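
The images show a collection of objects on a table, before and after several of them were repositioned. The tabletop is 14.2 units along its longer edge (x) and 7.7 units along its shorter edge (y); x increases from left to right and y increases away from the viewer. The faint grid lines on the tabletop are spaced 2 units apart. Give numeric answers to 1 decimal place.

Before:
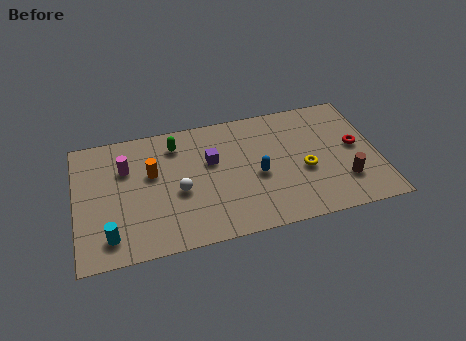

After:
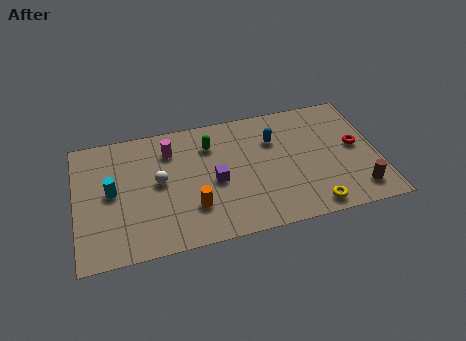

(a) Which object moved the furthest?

the orange cylinder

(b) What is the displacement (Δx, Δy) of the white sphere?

(-0.9, 0.8)

The white sphere started near (4.8, 3.3) and ended near (3.9, 4.1).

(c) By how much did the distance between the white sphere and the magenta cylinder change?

-1.2

Before: roughly 3.1 units apart; after: 1.9. That's 1.2 units closer together.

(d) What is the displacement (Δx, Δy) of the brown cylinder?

(0.6, -0.7)

From the two frames, the brown cylinder sits at roughly (12.5, 2.1) before and (13.1, 1.4) after.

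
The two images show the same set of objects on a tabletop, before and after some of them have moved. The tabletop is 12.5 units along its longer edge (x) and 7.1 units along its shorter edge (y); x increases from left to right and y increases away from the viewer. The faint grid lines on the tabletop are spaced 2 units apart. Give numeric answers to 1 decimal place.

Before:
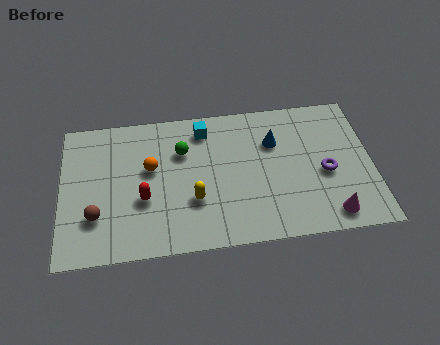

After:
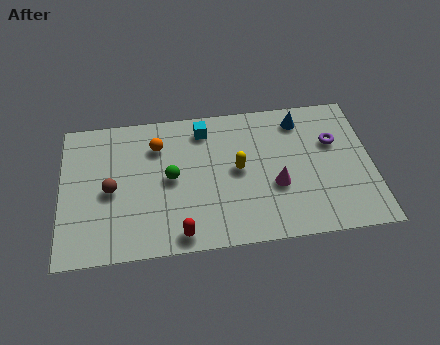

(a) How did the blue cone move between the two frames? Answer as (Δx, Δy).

(1.1, 1.0)

The blue cone was at about (8.6, 4.9) and moved to about (9.7, 5.9).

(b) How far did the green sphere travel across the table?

1.4

From (4.9, 4.9) to (4.4, 3.6), the green sphere covered √(0.5² + 1.3²) ≈ 1.4 units.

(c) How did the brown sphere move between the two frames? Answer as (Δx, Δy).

(0.6, 1.2)

The brown sphere was at about (1.4, 2.1) and moved to about (2.0, 3.3).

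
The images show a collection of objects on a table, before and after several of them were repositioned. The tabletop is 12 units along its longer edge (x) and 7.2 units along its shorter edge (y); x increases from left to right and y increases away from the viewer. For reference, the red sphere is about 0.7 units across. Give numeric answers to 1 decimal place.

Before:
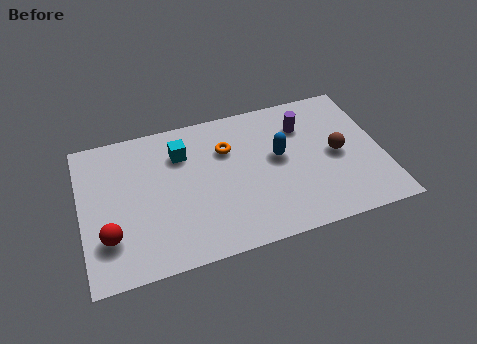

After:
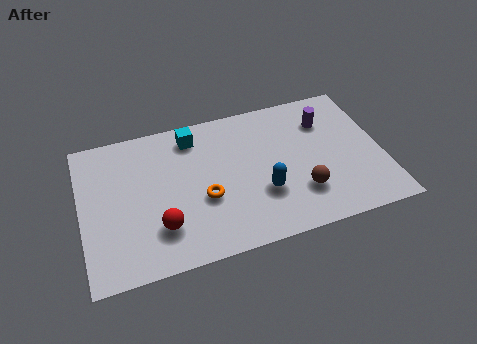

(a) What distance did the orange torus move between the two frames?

2.5

From (5.9, 5.0) to (4.8, 2.8), the orange torus covered √(1.1² + 2.2²) ≈ 2.5 units.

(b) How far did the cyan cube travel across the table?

0.9

From (4.1, 5.3) to (4.6, 6.0), the cyan cube covered √(0.5² + 0.7²) ≈ 0.9 units.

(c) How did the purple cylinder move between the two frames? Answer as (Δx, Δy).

(0.9, 0.0)

The purple cylinder started near (9.0, 5.3) and ended near (9.9, 5.3).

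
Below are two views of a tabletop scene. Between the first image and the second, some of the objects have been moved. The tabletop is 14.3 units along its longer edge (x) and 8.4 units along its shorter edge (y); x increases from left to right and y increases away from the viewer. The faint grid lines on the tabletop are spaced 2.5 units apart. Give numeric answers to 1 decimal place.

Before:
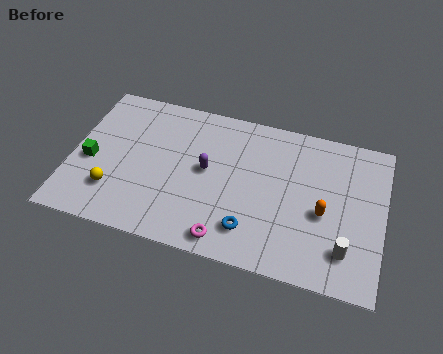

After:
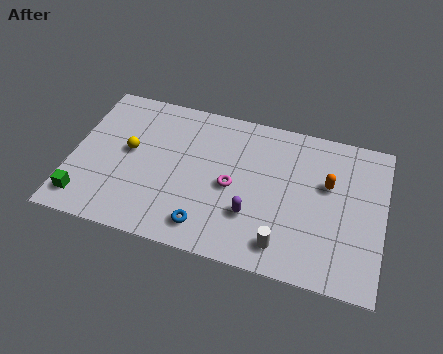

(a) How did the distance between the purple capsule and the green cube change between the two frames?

+2.3

Before: roughly 5.4 units apart; after: 7.7. That's 2.3 units further apart.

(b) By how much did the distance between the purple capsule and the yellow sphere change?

+1.4

Before: roughly 4.7 units apart; after: 6.1. That's 1.4 units further apart.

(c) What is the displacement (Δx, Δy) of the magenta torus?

(0.0, 2.9)

From the two frames, the magenta torus sits at roughly (7.4, 1.0) before and (7.4, 3.9) after.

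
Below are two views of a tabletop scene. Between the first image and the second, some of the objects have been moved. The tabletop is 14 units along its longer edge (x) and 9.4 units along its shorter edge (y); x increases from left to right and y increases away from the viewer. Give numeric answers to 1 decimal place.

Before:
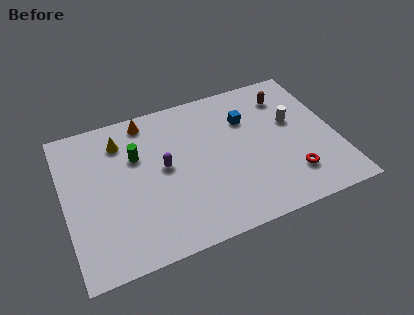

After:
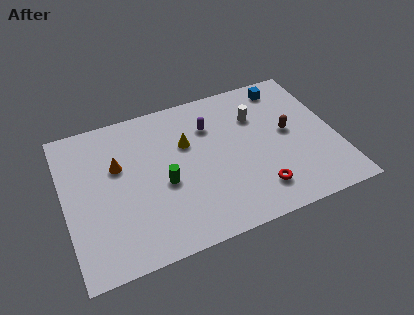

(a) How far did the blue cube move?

2.7

The blue cube was near (9.6, 6.6) before and (11.8, 8.1) after, so it travelled √(2.2² + 1.5²) ≈ 2.7 units.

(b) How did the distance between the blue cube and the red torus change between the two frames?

+1.8

The distance was about 4.8 in the first image and 6.6 in the second, so they moved 1.8 units further apart.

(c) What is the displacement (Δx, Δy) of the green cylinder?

(1.2, -2.2)

The green cylinder started near (3.8, 6.2) and ended near (5.0, 4.0).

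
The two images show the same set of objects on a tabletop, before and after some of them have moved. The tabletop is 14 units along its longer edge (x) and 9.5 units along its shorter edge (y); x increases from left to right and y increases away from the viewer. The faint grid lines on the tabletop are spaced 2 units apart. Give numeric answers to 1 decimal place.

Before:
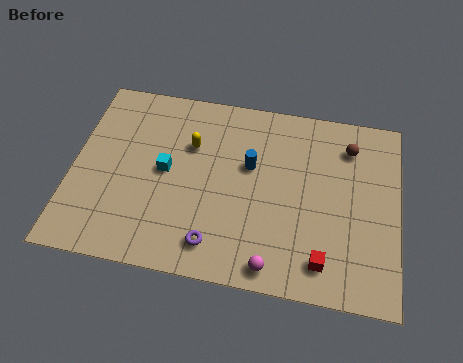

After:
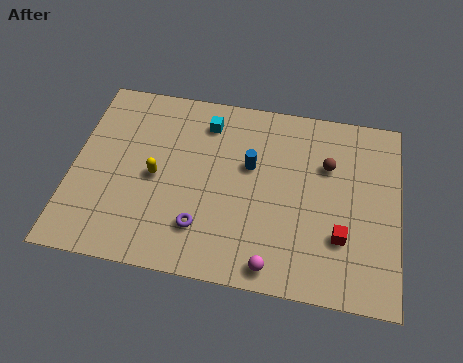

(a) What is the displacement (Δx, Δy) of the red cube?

(0.7, 1.3)

The red cube was at about (10.9, 1.6) and moved to about (11.6, 2.9).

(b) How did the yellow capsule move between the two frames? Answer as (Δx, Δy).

(-1.4, -1.9)

The yellow capsule started near (5.0, 6.4) and ended near (3.6, 4.5).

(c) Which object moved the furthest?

the cyan cube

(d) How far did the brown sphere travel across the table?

1.4

The brown sphere was near (11.8, 7.5) before and (10.9, 6.4) after, so it travelled √(0.9² + 1.1²) ≈ 1.4 units.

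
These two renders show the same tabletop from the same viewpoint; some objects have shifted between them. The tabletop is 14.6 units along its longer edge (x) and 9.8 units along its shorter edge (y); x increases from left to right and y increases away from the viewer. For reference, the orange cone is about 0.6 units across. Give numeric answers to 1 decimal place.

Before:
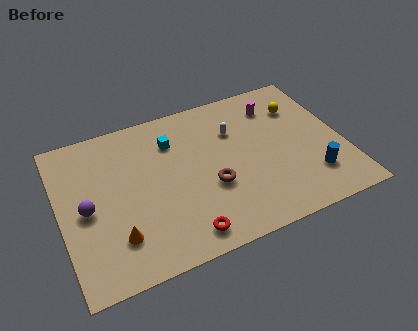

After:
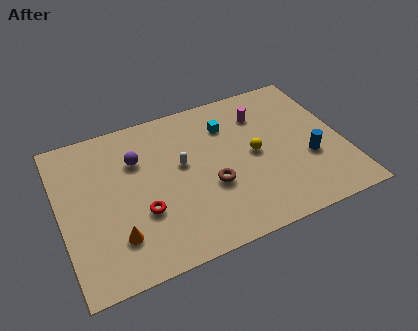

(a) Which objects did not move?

the orange cone and the brown torus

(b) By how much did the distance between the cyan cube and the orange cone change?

+2.0

The distance was about 6.0 in the first image and 8.0 in the second, so they moved 2.0 units further apart.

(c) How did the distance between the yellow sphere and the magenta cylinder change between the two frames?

+1.3

The distance was about 1.3 in the first image and 2.6 in the second, so they moved 1.3 units further apart.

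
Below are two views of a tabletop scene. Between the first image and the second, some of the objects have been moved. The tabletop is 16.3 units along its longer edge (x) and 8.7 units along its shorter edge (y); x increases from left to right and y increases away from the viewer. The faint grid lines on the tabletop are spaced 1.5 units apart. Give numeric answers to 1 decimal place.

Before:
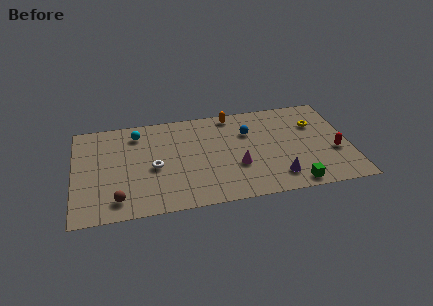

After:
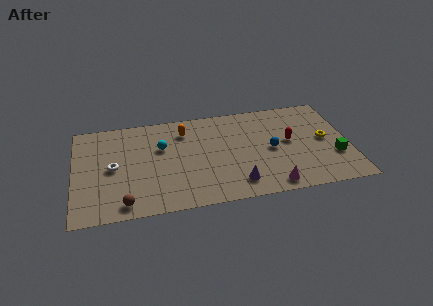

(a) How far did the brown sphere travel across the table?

0.6

The brown sphere moved from about (2.5, 1.5) to (2.9, 1.1), a distance of √(0.4² + 0.4²) ≈ 0.6.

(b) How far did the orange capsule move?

3.1

The orange capsule moved from about (9.5, 7.8) to (6.6, 6.8), a distance of √(2.9² + 1.0²) ≈ 3.1.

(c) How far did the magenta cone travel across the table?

2.8

The magenta cone was near (9.6, 3.1) before and (11.5, 1.0) after, so it travelled √(1.9² + 2.1²) ≈ 2.8 units.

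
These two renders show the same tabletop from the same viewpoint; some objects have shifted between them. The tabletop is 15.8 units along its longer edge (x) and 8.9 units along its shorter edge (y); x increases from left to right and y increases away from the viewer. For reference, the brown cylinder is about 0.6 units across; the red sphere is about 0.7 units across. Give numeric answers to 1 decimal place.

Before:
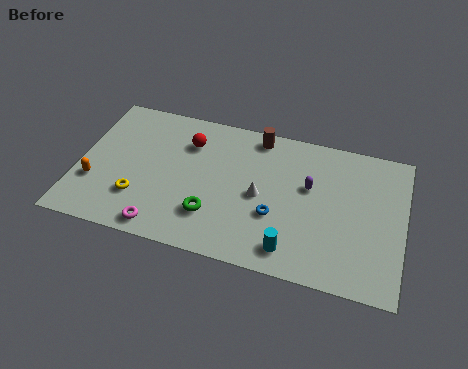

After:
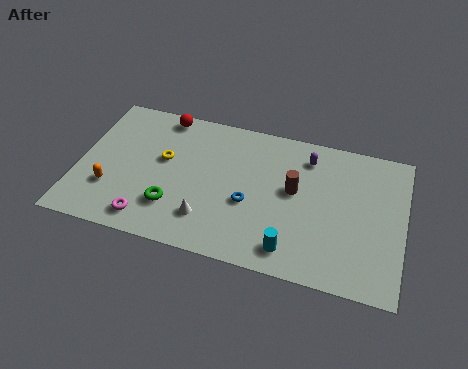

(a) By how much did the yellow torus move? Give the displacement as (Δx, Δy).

(1.0, 2.7)

From the two frames, the yellow torus sits at roughly (3.1, 2.5) before and (4.1, 5.2) after.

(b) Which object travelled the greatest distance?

the brown cylinder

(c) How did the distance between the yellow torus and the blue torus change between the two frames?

-2.0

The distance was about 6.6 in the first image and 4.6 in the second, so they moved 2.0 units closer together.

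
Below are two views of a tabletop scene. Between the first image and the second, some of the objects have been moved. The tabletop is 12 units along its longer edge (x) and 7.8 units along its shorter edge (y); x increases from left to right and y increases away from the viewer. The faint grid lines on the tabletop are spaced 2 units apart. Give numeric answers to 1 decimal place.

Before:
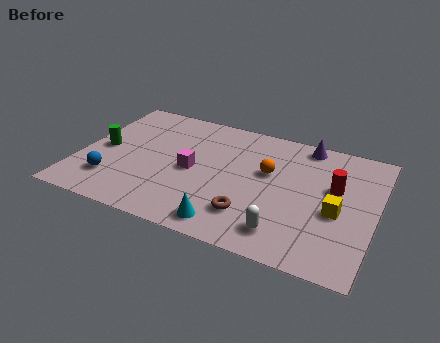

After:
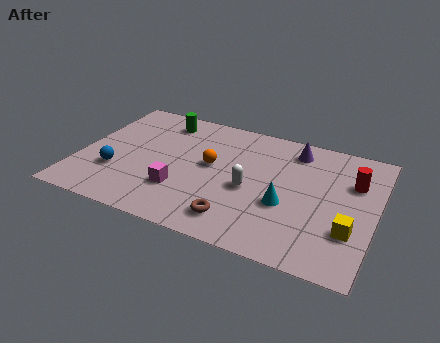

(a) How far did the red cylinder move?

0.9

The red cylinder moved from about (10.3, 4.7) to (11.0, 5.3), a distance of √(0.7² + 0.6²) ≈ 0.9.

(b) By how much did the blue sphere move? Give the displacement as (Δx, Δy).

(0.1, 0.6)

From the two frames, the blue sphere sits at roughly (1.5, 1.9) before and (1.6, 2.5) after.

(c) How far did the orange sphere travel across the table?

2.3

The orange sphere was near (7.6, 4.7) before and (5.3, 4.3) after, so it travelled √(2.3² + 0.4²) ≈ 2.3 units.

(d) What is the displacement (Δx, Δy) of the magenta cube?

(-0.3, -1.4)

The magenta cube started near (4.6, 3.7) and ended near (4.3, 2.3).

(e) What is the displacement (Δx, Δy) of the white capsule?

(-1.6, 2.0)

The white capsule was at about (8.6, 1.4) and moved to about (7.0, 3.4).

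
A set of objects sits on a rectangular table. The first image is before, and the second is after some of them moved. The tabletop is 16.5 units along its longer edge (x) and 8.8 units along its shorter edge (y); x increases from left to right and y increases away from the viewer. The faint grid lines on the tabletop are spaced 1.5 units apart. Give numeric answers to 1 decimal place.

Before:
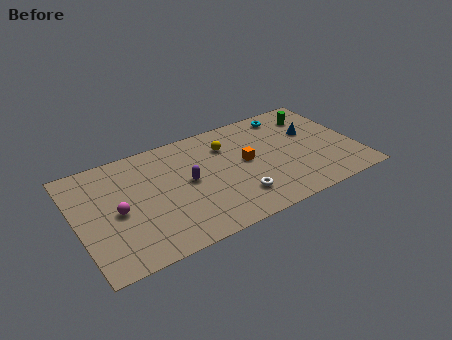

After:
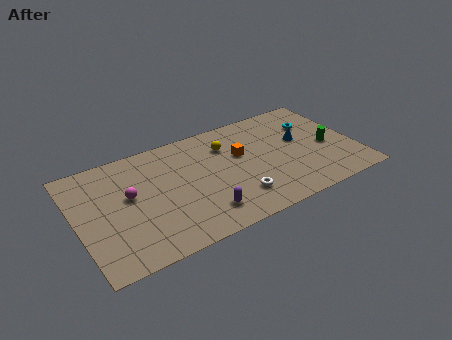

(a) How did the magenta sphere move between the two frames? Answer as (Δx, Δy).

(0.8, 0.9)

From the two frames, the magenta sphere sits at roughly (2.3, 4.1) before and (3.1, 5.0) after.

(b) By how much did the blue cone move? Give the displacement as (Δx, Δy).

(-0.7, -0.4)

The blue cone started near (14.1, 5.5) and ended near (13.4, 5.1).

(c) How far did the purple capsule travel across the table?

2.8

The purple capsule moved from about (6.5, 4.6) to (7.0, 1.8), a distance of √(0.5² + 2.8²) ≈ 2.8.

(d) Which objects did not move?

the yellow sphere and the white torus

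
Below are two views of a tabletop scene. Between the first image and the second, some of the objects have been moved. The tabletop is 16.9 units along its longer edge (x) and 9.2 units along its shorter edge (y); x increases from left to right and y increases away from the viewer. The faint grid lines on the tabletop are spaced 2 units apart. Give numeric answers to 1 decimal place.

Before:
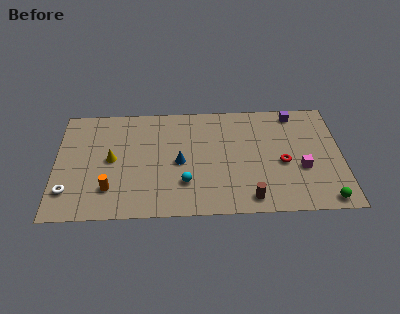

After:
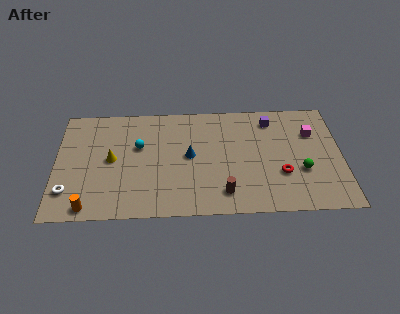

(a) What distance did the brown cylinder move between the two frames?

1.6

The brown cylinder was near (11.4, 1.2) before and (9.9, 1.7) after, so it travelled √(1.5² + 0.5²) ≈ 1.6 units.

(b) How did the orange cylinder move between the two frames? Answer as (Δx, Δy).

(-1.2, -1.4)

The orange cylinder was at about (3.2, 2.3) and moved to about (2.0, 0.9).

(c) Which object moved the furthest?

the cyan sphere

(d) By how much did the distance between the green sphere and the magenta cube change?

+0.3

Before: roughly 2.9 units apart; after: 3.2. That's 0.3 units further apart.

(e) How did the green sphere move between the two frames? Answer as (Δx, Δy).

(-1.3, 2.4)

From the two frames, the green sphere sits at roughly (15.8, 0.9) before and (14.5, 3.3) after.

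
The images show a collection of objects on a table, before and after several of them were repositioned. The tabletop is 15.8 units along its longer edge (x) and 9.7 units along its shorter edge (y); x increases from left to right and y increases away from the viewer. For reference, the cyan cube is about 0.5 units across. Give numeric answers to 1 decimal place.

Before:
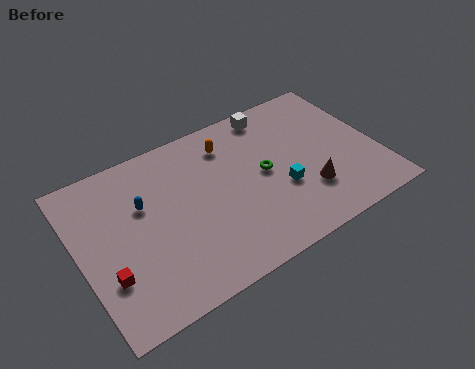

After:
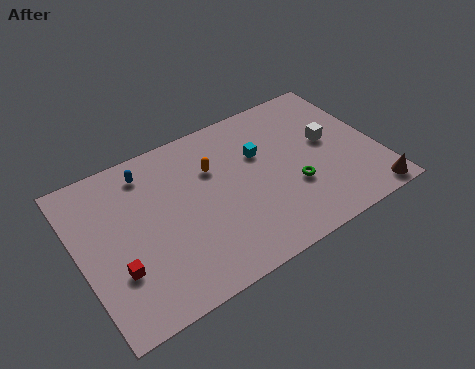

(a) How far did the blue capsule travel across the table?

2.0

The blue capsule moved from about (3.5, 6.2) to (4.0, 8.1), a distance of √(0.5² + 1.9²) ≈ 2.0.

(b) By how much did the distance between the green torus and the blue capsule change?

+2.1

The distance was about 6.4 in the first image and 8.5 in the second, so they moved 2.1 units further apart.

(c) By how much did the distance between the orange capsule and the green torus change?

+1.9

Before: roughly 3.1 units apart; after: 5.0. That's 1.9 units further apart.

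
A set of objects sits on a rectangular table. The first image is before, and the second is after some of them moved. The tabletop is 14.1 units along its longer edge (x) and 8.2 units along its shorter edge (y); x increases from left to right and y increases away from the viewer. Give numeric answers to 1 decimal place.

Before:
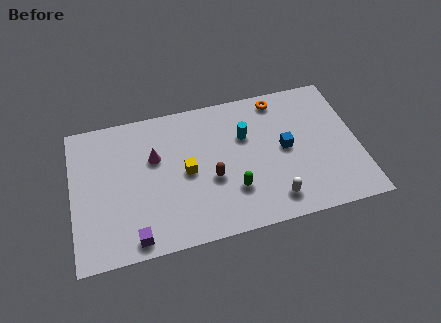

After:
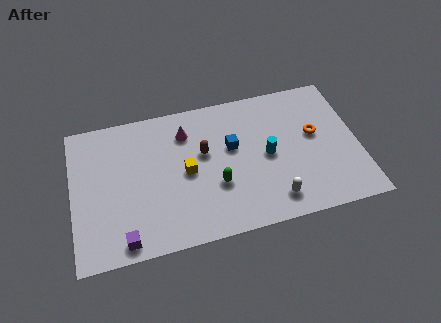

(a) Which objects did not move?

the yellow cube and the white capsule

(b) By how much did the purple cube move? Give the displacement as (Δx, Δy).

(-0.5, 0.0)

The purple cube started near (2.9, 0.9) and ended near (2.4, 0.9).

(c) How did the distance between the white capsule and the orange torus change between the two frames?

-1.8

Before: roughly 5.8 units apart; after: 4.0. That's 1.8 units closer together.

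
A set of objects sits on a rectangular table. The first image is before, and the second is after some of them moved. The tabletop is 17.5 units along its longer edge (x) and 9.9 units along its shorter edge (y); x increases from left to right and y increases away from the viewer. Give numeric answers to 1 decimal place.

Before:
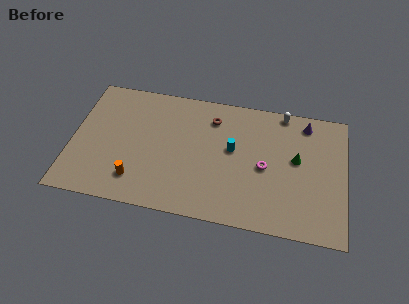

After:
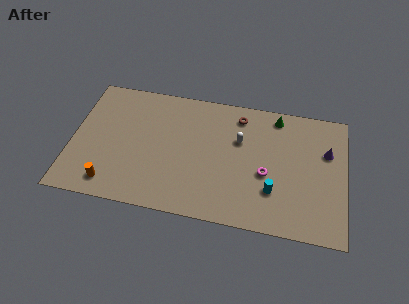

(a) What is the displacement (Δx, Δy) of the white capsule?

(-2.7, -2.7)

From the two frames, the white capsule sits at roughly (13.4, 9.1) before and (10.7, 6.4) after.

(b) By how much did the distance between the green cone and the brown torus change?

-3.5

The distance was about 5.9 in the first image and 2.4 in the second, so they moved 3.5 units closer together.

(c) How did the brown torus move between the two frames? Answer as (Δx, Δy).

(1.7, 0.5)

From the two frames, the brown torus sits at roughly (8.9, 7.8) before and (10.6, 8.3) after.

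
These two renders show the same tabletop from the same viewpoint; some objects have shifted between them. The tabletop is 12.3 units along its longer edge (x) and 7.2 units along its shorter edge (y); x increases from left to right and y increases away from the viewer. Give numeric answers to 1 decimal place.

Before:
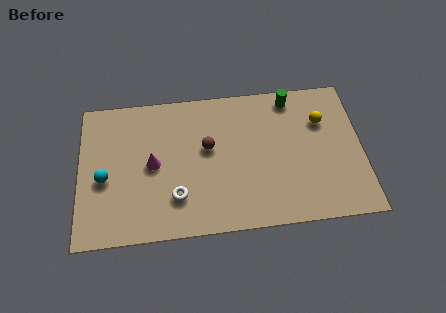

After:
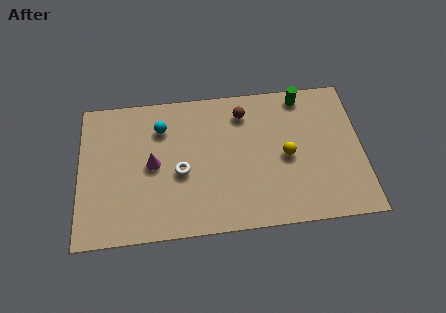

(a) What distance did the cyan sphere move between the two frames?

3.4

From (1.1, 3.1) to (3.6, 5.4), the cyan sphere covered √(2.5² + 2.3²) ≈ 3.4 units.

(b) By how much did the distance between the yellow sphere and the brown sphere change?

-2.1

The distance was about 5.1 in the first image and 3.0 in the second, so they moved 2.1 units closer together.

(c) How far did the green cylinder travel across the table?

0.5

The green cylinder was near (9.3, 6.3) before and (9.8, 6.4) after, so it travelled √(0.5² + 0.1²) ≈ 0.5 units.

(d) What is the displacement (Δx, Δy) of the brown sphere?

(1.6, 1.6)

From the two frames, the brown sphere sits at roughly (5.6, 4.2) before and (7.2, 5.8) after.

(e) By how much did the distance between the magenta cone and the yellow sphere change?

-1.7

The distance was about 7.5 in the first image and 5.8 in the second, so they moved 1.7 units closer together.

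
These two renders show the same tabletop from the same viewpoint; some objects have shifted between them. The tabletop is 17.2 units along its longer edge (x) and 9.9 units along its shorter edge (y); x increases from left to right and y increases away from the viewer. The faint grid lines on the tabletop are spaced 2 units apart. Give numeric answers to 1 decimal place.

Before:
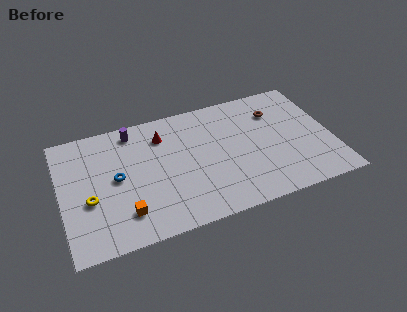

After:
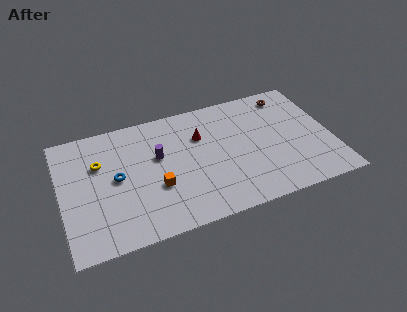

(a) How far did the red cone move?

2.5

The red cone moved from about (6.6, 7.6) to (9.0, 6.8), a distance of √(2.4² + 0.8²) ≈ 2.5.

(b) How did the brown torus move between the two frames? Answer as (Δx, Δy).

(1.0, 1.2)

The brown torus was at about (13.9, 7.3) and moved to about (14.9, 8.5).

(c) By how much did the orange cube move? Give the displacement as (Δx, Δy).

(2.1, 1.4)

From the two frames, the orange cube sits at roughly (3.8, 2.2) before and (5.9, 3.6) after.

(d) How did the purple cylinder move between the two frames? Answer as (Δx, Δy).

(1.4, -2.6)

The purple cylinder started near (4.8, 8.6) and ended near (6.2, 6.0).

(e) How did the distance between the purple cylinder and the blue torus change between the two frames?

-0.9

The distance was about 3.7 in the first image and 2.8 in the second, so they moved 0.9 units closer together.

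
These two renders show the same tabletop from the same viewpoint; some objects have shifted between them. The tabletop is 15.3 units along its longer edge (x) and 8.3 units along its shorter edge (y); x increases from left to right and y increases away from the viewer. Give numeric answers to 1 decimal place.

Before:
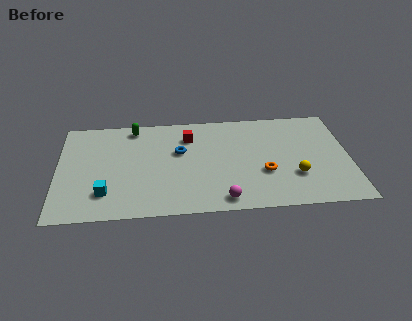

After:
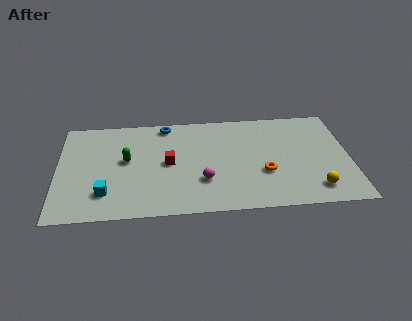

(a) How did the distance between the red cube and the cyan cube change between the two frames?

-2.2

They were about 6.2 units apart before and 4.0 after — 2.2 units closer together.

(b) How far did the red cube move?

2.4

The red cube was near (6.9, 6.3) before and (5.8, 4.2) after, so it travelled √(1.1² + 2.1²) ≈ 2.4 units.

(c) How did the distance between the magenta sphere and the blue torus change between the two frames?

+0.5

They were about 4.7 units apart before and 5.2 after — 0.5 units further apart.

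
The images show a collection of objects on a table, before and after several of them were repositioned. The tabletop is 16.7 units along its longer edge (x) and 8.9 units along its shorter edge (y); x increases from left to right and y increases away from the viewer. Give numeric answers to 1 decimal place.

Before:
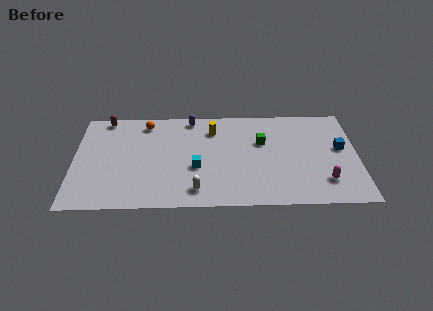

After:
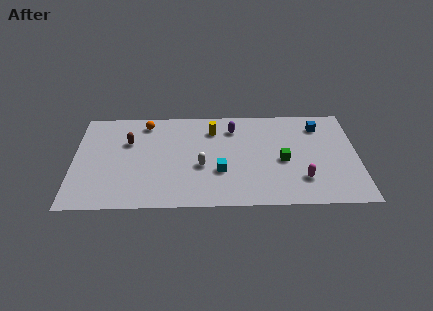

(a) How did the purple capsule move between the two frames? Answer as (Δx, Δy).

(2.5, -1.0)

The purple capsule started near (6.9, 8.0) and ended near (9.4, 7.0).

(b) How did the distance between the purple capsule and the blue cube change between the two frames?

-4.2

Before: roughly 9.3 units apart; after: 5.1. That's 4.2 units closer together.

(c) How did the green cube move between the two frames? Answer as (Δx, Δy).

(1.2, -1.7)

The green cube was at about (11.1, 5.7) and moved to about (12.3, 4.0).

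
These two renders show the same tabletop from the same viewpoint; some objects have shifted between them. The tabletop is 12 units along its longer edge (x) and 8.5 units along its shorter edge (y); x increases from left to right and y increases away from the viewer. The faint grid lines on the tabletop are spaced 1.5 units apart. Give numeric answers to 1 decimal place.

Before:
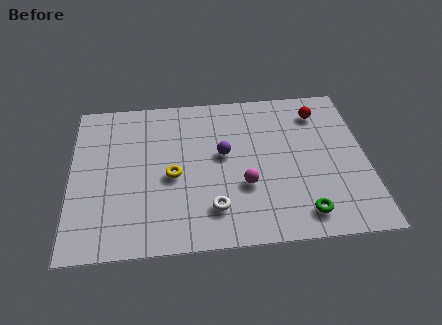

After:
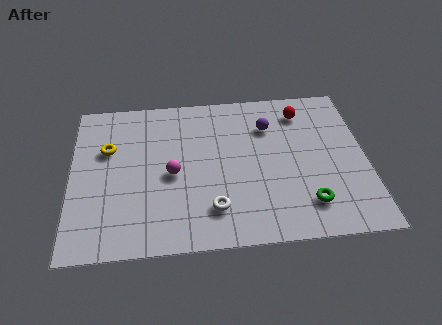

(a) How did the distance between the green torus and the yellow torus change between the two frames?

+3.0

The distance was about 5.8 in the first image and 8.8 in the second, so they moved 3.0 units further apart.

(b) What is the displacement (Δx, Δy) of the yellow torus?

(-2.6, 1.7)

The yellow torus was at about (4.1, 3.8) and moved to about (1.5, 5.5).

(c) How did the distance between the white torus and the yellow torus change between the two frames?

+3.0

They were about 2.5 units apart before and 5.5 after — 3.0 units further apart.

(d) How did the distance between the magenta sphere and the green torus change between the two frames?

+2.9

Before: roughly 2.9 units apart; after: 5.8. That's 2.9 units further apart.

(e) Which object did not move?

the white torus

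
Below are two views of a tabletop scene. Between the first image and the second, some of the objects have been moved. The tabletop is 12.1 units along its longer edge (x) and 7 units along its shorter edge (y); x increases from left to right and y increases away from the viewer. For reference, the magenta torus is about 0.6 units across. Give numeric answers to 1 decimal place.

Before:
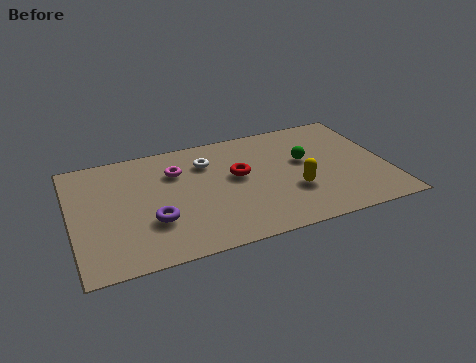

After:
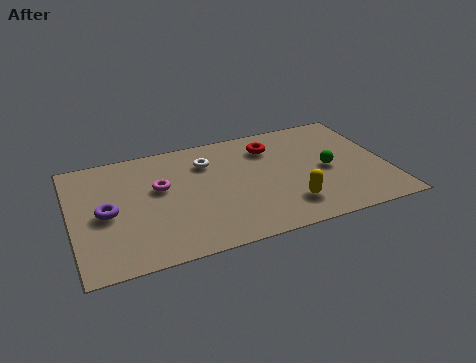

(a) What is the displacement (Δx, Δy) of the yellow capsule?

(-0.3, -0.8)

From the two frames, the yellow capsule sits at roughly (8.4, 2.4) before and (8.1, 1.6) after.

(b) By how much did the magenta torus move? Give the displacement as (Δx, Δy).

(-0.7, -0.8)

From the two frames, the magenta torus sits at roughly (4.1, 5.0) before and (3.4, 4.2) after.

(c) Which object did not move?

the white torus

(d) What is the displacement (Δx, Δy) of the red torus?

(1.4, 1.4)

The red torus started near (6.4, 4.0) and ended near (7.8, 5.4).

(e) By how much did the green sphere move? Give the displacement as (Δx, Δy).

(0.8, -0.8)

From the two frames, the green sphere sits at roughly (9.0, 4.1) before and (9.8, 3.3) after.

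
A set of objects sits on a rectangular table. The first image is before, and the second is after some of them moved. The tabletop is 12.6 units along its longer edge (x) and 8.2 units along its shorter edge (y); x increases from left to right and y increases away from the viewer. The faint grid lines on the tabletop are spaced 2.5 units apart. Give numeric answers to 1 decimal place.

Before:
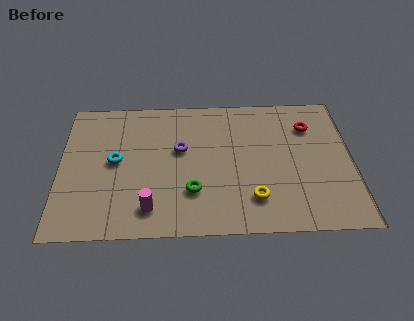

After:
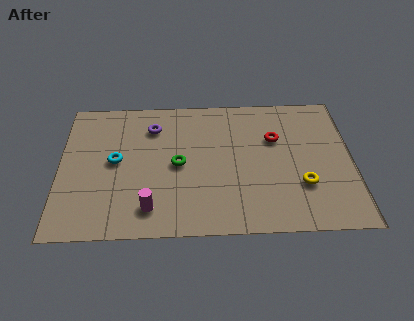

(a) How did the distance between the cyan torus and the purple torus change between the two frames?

-0.3

The distance was about 2.9 in the first image and 2.6 in the second, so they moved 0.3 units closer together.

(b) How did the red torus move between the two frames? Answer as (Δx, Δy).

(-1.5, -0.7)

The red torus was at about (10.8, 6.1) and moved to about (9.3, 5.4).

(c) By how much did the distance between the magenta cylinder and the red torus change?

-1.6

They were about 8.3 units apart before and 6.7 after — 1.6 units closer together.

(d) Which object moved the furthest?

the yellow torus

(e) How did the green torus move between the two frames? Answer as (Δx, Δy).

(-0.6, 1.6)

From the two frames, the green torus sits at roughly (5.7, 2.4) before and (5.1, 4.0) after.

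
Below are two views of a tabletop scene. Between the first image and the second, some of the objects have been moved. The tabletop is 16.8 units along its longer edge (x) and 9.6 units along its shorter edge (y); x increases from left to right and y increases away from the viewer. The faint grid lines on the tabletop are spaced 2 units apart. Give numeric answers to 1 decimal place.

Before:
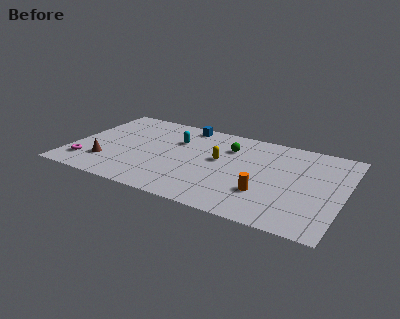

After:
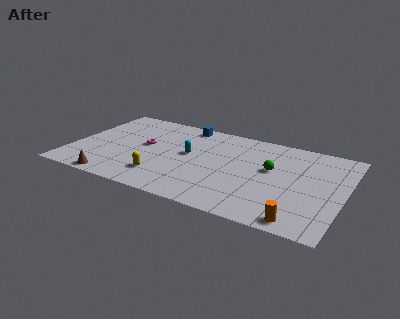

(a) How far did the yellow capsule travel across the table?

4.5

From (9.1, 5.4) to (5.9, 2.2), the yellow capsule covered √(3.2² + 3.2²) ≈ 4.5 units.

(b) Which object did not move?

the blue cube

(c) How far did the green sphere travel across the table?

3.1

The green sphere was near (9.5, 7.0) before and (12.3, 5.6) after, so it travelled √(2.8² + 1.4²) ≈ 3.1 units.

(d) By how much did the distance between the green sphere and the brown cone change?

+2.0

Before: roughly 8.4 units apart; after: 10.4. That's 2.0 units further apart.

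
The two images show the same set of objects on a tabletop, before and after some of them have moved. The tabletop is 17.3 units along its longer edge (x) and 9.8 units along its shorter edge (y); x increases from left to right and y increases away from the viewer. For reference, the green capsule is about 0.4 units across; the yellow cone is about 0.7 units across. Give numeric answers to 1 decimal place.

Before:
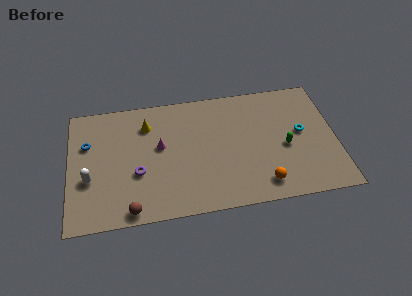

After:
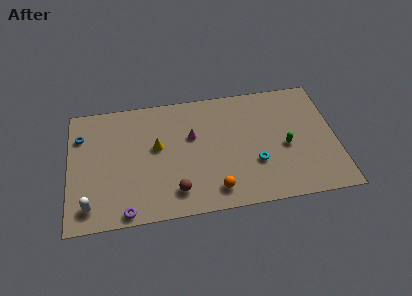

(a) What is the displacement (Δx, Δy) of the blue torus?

(-0.4, 0.7)

From the two frames, the blue torus sits at roughly (1.2, 6.5) before and (0.8, 7.2) after.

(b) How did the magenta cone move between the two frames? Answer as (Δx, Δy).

(2.1, 0.5)

The magenta cone was at about (5.9, 5.6) and moved to about (8.0, 6.1).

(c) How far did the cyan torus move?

3.7

From (15.1, 5.3) to (12.0, 3.3), the cyan torus covered √(3.1² + 2.0²) ≈ 3.7 units.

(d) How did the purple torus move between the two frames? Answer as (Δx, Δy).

(-0.8, -2.9)

The purple torus was at about (4.4, 3.7) and moved to about (3.6, 0.8).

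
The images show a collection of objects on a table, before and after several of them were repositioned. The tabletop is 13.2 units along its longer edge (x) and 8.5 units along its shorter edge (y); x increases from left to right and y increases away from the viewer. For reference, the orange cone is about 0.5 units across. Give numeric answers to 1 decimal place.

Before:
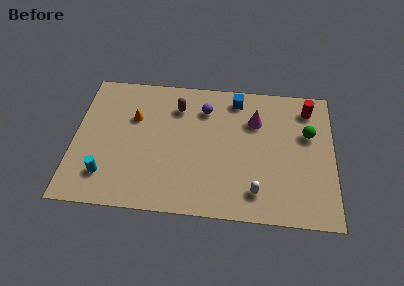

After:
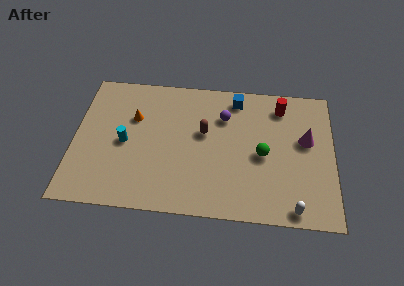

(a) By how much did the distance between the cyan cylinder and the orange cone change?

-2.3

Before: roughly 3.9 units apart; after: 1.6. That's 2.3 units closer together.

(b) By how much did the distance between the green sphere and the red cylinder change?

+1.6

The distance was about 1.6 in the first image and 3.2 in the second, so they moved 1.6 units further apart.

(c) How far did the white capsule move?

2.1

From (9.3, 1.6) to (11.2, 0.8), the white capsule covered √(1.9² + 0.8²) ≈ 2.1 units.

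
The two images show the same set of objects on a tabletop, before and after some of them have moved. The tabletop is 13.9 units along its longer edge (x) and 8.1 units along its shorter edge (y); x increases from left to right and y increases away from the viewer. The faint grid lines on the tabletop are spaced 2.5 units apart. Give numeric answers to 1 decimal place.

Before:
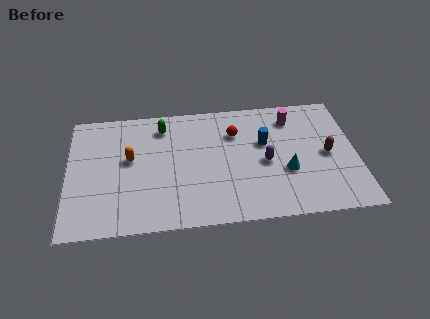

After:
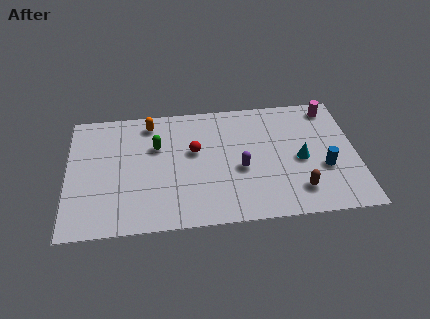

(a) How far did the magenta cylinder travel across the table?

2.0

The magenta cylinder was near (10.9, 6.5) before and (12.8, 7.0) after, so it travelled √(1.9² + 0.5²) ≈ 2.0 units.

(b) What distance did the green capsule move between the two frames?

1.3

The green capsule was near (4.6, 6.6) before and (4.3, 5.3) after, so it travelled √(0.3² + 1.3²) ≈ 1.3 units.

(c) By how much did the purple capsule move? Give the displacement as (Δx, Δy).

(-1.2, -0.3)

From the two frames, the purple capsule sits at roughly (9.5, 3.7) before and (8.3, 3.4) after.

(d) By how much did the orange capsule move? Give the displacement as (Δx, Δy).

(1.0, 2.3)

The orange capsule was at about (3.0, 4.6) and moved to about (4.0, 6.9).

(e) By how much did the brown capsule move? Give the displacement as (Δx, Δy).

(-1.5, -2.2)

The brown capsule was at about (12.5, 3.9) and moved to about (11.0, 1.7).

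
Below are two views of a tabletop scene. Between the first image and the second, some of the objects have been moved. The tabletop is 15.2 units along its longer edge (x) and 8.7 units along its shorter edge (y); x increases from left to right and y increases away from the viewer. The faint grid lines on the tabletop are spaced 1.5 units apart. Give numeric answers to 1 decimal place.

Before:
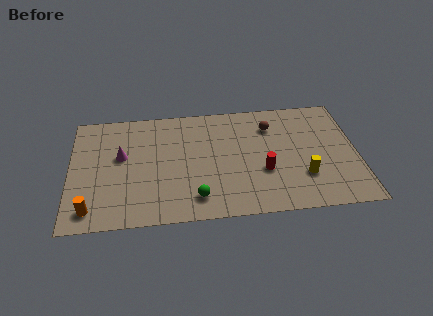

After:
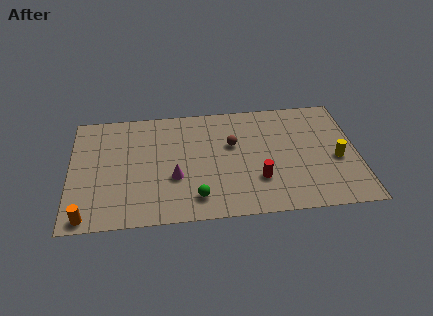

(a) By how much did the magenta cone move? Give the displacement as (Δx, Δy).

(2.8, -1.9)

The magenta cone started near (2.7, 5.1) and ended near (5.5, 3.2).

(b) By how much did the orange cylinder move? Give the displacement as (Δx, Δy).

(-0.2, -0.5)

The orange cylinder started near (1.1, 1.3) and ended near (0.9, 0.8).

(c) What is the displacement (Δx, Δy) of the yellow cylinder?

(1.8, 1.1)

The yellow cylinder started near (12.3, 2.6) and ended near (14.1, 3.7).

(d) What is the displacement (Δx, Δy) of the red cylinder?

(-0.3, -0.6)

From the two frames, the red cylinder sits at roughly (10.2, 3.2) before and (9.9, 2.6) after.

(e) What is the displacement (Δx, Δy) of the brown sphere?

(-2.1, -1.2)

From the two frames, the brown sphere sits at roughly (10.7, 6.6) before and (8.6, 5.4) after.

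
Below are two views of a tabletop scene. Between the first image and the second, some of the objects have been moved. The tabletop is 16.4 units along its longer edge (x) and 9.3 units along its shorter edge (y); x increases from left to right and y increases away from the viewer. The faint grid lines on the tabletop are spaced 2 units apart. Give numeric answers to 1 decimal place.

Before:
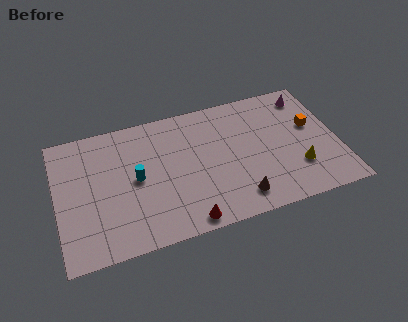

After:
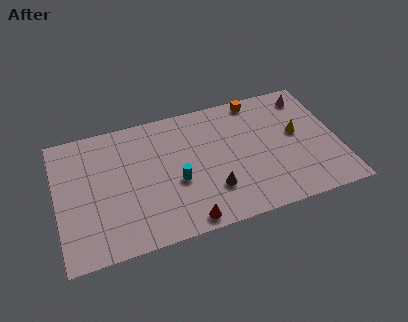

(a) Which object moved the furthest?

the orange cube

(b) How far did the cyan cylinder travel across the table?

2.5

The cyan cylinder was near (4.6, 4.7) before and (6.9, 3.8) after, so it travelled √(2.3² + 0.9²) ≈ 2.5 units.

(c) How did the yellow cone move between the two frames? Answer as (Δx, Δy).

(0.2, 2.5)

From the two frames, the yellow cone sits at roughly (13.9, 2.7) before and (14.1, 5.2) after.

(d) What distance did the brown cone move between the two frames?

1.7

The brown cone was near (10.3, 1.6) before and (8.9, 2.6) after, so it travelled √(1.4² + 1.0²) ≈ 1.7 units.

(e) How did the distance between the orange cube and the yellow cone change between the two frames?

+0.8

Before: roughly 3.0 units apart; after: 3.8. That's 0.8 units further apart.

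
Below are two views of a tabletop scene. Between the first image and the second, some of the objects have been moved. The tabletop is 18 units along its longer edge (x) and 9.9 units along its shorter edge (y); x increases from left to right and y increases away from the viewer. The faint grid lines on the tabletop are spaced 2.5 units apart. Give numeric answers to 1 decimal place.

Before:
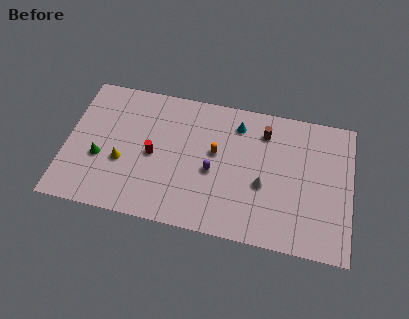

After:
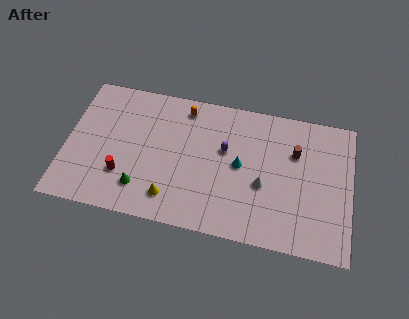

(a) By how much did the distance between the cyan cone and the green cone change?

-2.7

The distance was about 9.5 in the first image and 6.8 in the second, so they moved 2.7 units closer together.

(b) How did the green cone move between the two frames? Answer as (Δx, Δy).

(2.7, -1.6)

The green cone started near (2.2, 3.8) and ended near (4.9, 2.2).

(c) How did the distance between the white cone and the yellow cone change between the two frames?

-2.8

The distance was about 8.9 in the first image and 6.1 in the second, so they moved 2.8 units closer together.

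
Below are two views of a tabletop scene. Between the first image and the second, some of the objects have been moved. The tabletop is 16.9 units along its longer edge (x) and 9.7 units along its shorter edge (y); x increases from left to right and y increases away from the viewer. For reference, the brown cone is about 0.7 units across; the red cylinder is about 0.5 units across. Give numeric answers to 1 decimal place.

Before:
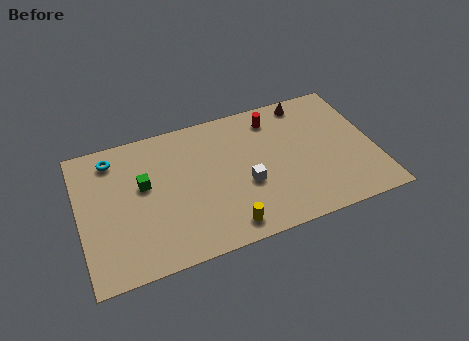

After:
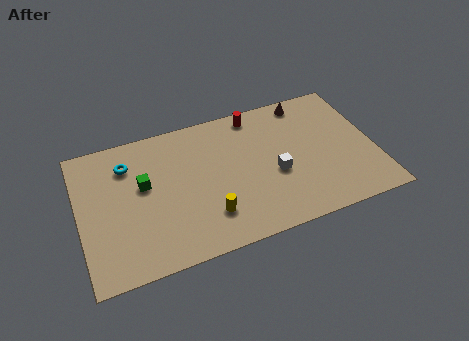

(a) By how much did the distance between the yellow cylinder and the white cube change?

+1.4

Before: roughly 2.9 units apart; after: 4.3. That's 1.4 units further apart.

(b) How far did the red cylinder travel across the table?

1.2

The red cylinder was near (11.4, 8.0) before and (10.4, 8.6) after, so it travelled √(1.0² + 0.6²) ≈ 1.2 units.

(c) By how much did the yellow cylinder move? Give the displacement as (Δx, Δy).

(-0.9, 1.1)

From the two frames, the yellow cylinder sits at roughly (8.0, 1.3) before and (7.1, 2.4) after.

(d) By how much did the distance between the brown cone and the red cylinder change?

+0.9

The distance was about 2.1 in the first image and 3.0 in the second, so they moved 0.9 units further apart.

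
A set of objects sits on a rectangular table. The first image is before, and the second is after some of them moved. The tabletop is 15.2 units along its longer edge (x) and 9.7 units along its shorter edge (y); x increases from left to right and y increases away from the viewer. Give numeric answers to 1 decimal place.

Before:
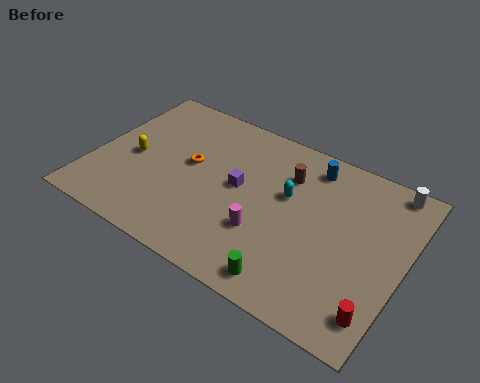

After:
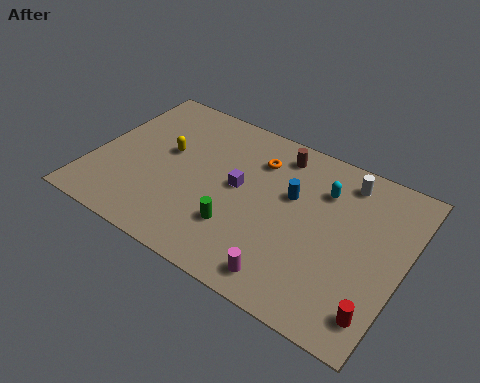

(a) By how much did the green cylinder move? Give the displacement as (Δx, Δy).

(-2.8, 1.6)

The green cylinder started near (10.3, 1.2) and ended near (7.5, 2.8).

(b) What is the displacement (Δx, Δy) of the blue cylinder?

(-0.6, -2.2)

The blue cylinder started near (10.2, 8.2) and ended near (9.6, 6.0).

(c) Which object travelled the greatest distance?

the orange torus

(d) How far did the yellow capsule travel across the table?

1.9

The yellow capsule moved from about (1.9, 4.5) to (3.4, 5.6), a distance of √(1.5² + 1.1²) ≈ 1.9.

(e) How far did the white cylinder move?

2.2

The white cylinder was near (14.0, 8.8) before and (11.9, 8.2) after, so it travelled √(2.1² + 0.6²) ≈ 2.2 units.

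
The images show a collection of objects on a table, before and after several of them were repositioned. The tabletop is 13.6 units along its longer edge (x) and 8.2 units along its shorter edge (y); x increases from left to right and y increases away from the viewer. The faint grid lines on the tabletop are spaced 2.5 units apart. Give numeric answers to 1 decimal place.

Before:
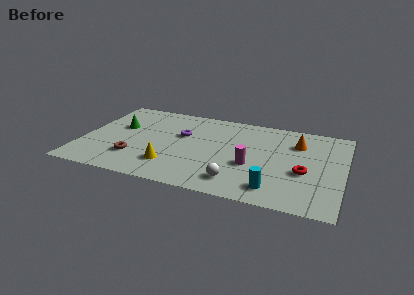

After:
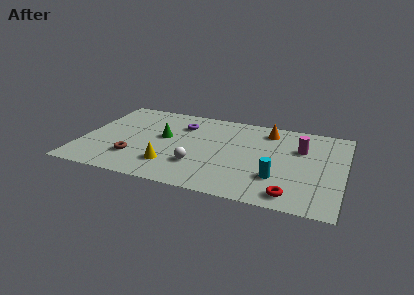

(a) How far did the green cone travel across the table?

2.4

The green cone moved from about (1.8, 5.0) to (4.2, 4.6), a distance of √(2.4² + 0.4²) ≈ 2.4.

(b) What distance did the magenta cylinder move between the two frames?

3.3

The magenta cylinder was near (8.9, 3.2) before and (11.3, 5.5) after, so it travelled √(2.4² + 2.3²) ≈ 3.3 units.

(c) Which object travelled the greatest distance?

the magenta cylinder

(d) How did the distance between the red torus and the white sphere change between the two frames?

+1.3

They were about 3.8 units apart before and 5.1 after — 1.3 units further apart.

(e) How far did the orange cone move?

1.8

The orange cone was near (11.1, 6.0) before and (9.5, 6.8) after, so it travelled √(1.6² + 0.8²) ≈ 1.8 units.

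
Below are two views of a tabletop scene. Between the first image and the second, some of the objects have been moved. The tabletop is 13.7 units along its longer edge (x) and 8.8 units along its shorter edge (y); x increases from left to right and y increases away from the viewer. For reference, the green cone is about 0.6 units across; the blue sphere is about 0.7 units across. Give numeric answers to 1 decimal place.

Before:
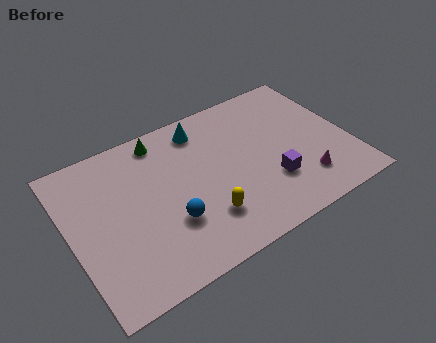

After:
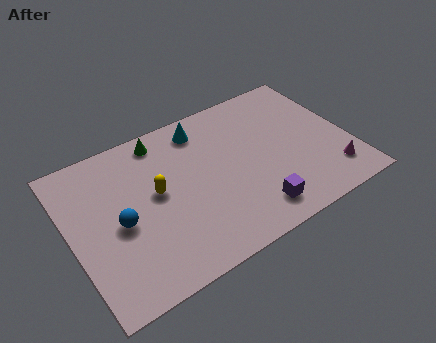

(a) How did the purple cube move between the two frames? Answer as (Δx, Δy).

(-1.1, -1.2)

From the two frames, the purple cube sits at roughly (9.6, 2.7) before and (8.5, 1.5) after.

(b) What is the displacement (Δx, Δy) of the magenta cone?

(1.4, -0.2)

The magenta cone started near (11.1, 2.0) and ended near (12.5, 1.8).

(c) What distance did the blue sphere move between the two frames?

2.5

From (4.6, 2.9) to (2.3, 4.0), the blue sphere covered √(2.3² + 1.1²) ≈ 2.5 units.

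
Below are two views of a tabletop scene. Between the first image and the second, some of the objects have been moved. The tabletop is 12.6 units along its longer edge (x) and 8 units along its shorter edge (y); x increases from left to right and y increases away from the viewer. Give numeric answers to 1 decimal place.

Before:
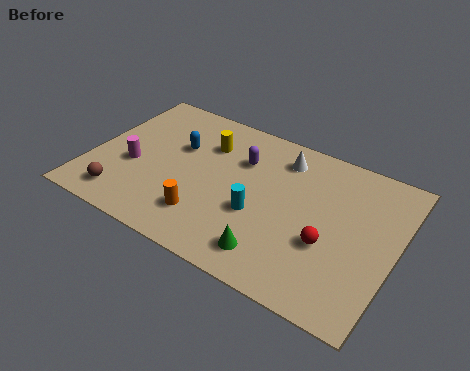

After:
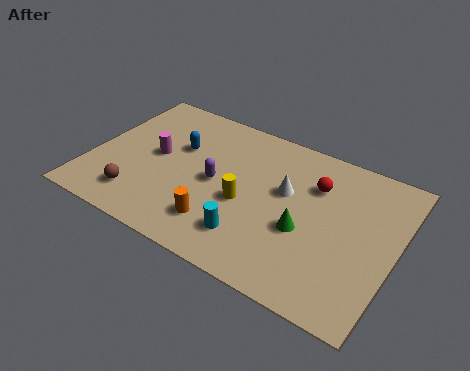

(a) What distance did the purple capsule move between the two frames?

1.9

The purple capsule moved from about (6.0, 5.6) to (5.2, 3.9), a distance of √(0.8² + 1.7²) ≈ 1.9.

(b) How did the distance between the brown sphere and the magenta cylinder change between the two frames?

+0.7

They were about 1.9 units apart before and 2.6 after — 0.7 units further apart.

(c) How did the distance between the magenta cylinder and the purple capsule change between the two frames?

-2.2

Before: roughly 4.8 units apart; after: 2.6. That's 2.2 units closer together.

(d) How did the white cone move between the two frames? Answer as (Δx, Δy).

(0.4, -1.7)

The white cone was at about (7.6, 6.5) and moved to about (8.0, 4.8).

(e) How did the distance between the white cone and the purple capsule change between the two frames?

+1.1

The distance was about 1.8 in the first image and 2.9 in the second, so they moved 1.1 units further apart.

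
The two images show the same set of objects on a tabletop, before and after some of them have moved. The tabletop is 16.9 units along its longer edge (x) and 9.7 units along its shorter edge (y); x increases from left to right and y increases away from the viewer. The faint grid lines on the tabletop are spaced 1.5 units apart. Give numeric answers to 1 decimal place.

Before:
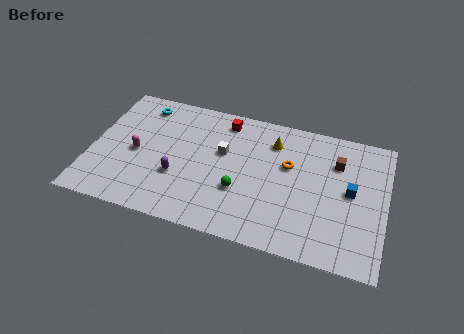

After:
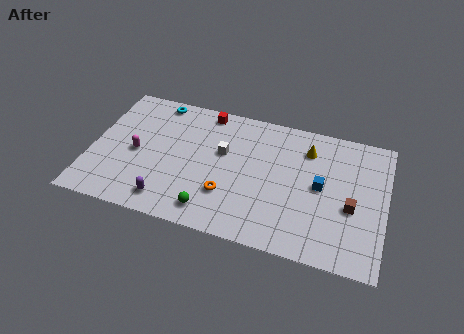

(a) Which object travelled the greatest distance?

the orange torus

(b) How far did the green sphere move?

2.4

The green sphere moved from about (8.7, 3.4) to (7.2, 1.5), a distance of √(1.5² + 1.9²) ≈ 2.4.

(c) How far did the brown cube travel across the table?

3.2

The brown cube was near (14.0, 7.0) before and (15.0, 4.0) after, so it travelled √(1.0² + 3.0²) ≈ 3.2 units.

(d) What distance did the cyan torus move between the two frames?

0.9

The cyan torus moved from about (2.6, 8.2) to (3.4, 8.7), a distance of √(0.8² + 0.5²) ≈ 0.9.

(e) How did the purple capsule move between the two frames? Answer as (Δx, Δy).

(-0.4, -1.9)

The purple capsule was at about (5.1, 3.4) and moved to about (4.7, 1.5).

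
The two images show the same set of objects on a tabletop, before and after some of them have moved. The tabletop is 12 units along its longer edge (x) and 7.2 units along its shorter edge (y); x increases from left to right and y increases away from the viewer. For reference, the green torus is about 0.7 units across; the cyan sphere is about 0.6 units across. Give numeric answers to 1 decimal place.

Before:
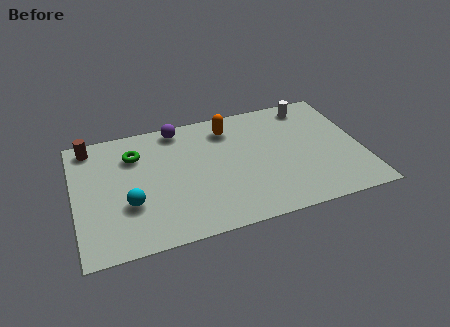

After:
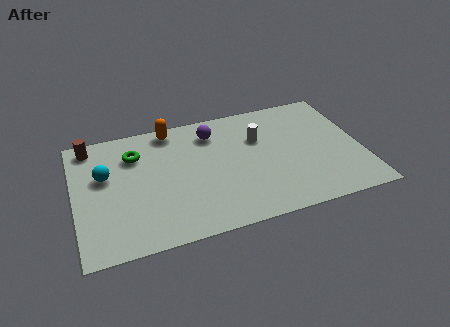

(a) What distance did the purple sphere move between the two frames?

1.6

The purple sphere moved from about (4.5, 6.4) to (5.9, 5.7), a distance of √(1.4² + 0.7²) ≈ 1.6.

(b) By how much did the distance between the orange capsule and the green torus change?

-2.1

Before: roughly 4.0 units apart; after: 1.9. That's 2.1 units closer together.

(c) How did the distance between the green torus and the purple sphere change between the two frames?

+1.1

The distance was about 2.2 in the first image and 3.3 in the second, so they moved 1.1 units further apart.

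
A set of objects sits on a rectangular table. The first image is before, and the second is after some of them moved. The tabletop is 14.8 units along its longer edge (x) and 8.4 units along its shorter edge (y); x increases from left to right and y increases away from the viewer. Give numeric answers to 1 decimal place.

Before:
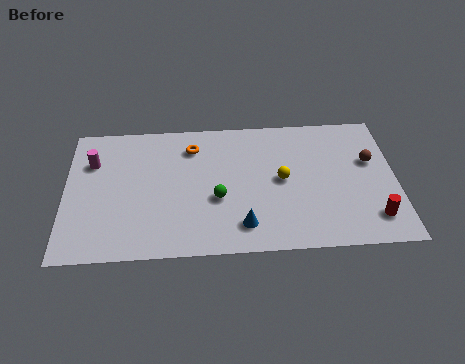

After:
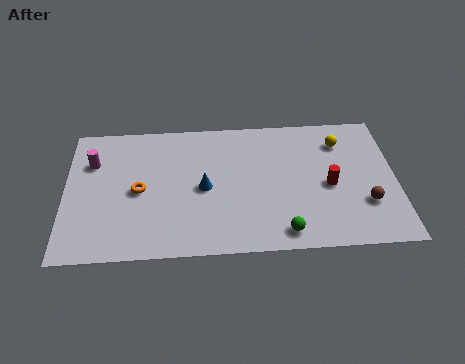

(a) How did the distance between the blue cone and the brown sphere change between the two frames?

+0.5

They were about 6.8 units apart before and 7.3 after — 0.5 units further apart.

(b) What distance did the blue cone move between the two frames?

2.9

The blue cone was near (7.9, 1.6) before and (6.2, 4.0) after, so it travelled √(1.7² + 2.4²) ≈ 2.9 units.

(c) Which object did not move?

the magenta cylinder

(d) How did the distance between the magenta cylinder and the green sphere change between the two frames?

+3.6

Before: roughly 6.2 units apart; after: 9.8. That's 3.6 units further apart.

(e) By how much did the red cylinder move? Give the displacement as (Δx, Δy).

(-1.9, 2.1)

The red cylinder started near (13.7, 1.7) and ended near (11.8, 3.8).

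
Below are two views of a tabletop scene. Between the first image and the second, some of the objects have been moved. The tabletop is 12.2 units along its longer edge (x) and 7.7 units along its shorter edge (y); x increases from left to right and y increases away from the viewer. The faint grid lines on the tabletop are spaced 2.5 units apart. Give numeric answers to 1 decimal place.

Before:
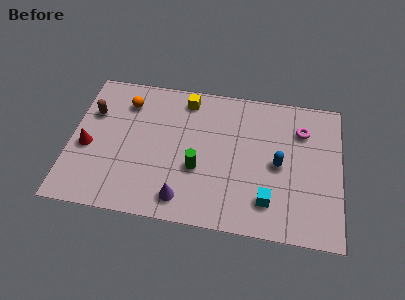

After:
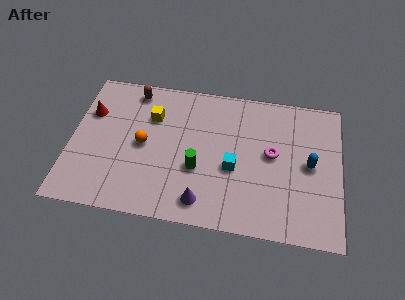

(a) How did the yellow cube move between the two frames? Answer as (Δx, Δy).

(-1.5, -1.2)

The yellow cube was at about (5.1, 6.6) and moved to about (3.6, 5.4).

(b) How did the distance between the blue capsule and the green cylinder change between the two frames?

+1.4

They were about 3.7 units apart before and 5.1 after — 1.4 units further apart.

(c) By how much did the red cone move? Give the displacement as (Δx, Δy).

(0.0, 1.9)

From the two frames, the red cone sits at roughly (0.8, 3.3) before and (0.8, 5.2) after.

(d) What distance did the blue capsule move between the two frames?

1.4

The blue capsule was near (9.4, 3.7) before and (10.8, 3.9) after, so it travelled √(1.4² + 0.2²) ≈ 1.4 units.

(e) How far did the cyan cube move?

2.2

The cyan cube was near (9.0, 1.7) before and (7.4, 3.2) after, so it travelled √(1.6² + 1.5²) ≈ 2.2 units.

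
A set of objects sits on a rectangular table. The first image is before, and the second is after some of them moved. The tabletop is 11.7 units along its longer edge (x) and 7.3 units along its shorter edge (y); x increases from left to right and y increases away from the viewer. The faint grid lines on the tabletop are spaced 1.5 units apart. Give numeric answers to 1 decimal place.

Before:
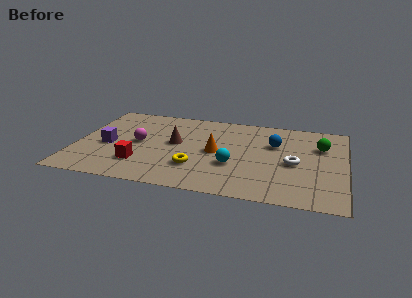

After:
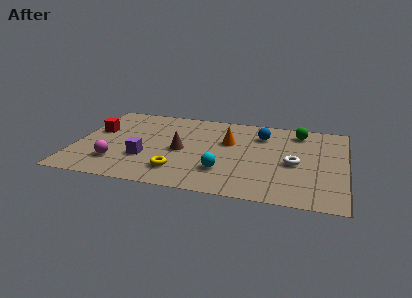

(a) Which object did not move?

the white torus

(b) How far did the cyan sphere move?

0.7

The cyan sphere was near (6.9, 2.6) before and (6.5, 2.0) after, so it travelled √(0.4² + 0.6²) ≈ 0.7 units.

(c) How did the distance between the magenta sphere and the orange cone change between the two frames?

+2.1

Before: roughly 3.4 units apart; after: 5.5. That's 2.1 units further apart.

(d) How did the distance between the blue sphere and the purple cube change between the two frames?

-1.6

They were about 7.4 units apart before and 5.8 after — 1.6 units closer together.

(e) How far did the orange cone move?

1.1

The orange cone moved from about (6.1, 3.6) to (6.6, 4.6), a distance of √(0.5² + 1.0²) ≈ 1.1.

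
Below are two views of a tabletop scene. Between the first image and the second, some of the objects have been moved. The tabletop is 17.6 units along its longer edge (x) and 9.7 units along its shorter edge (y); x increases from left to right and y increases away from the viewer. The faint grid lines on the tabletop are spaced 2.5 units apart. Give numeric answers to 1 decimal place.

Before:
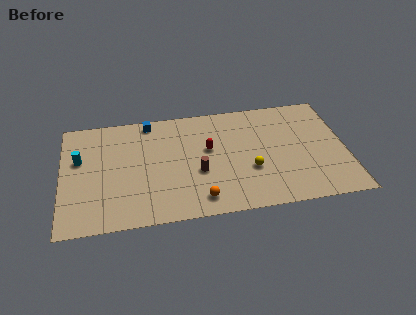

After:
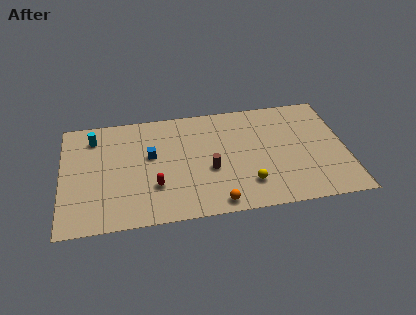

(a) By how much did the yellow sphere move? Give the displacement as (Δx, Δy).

(-0.2, -1.2)

From the two frames, the yellow sphere sits at roughly (11.6, 3.5) before and (11.4, 2.3) after.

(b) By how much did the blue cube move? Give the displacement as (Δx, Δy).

(0.0, -3.0)

The blue cube was at about (5.5, 8.7) and moved to about (5.5, 5.7).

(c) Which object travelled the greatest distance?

the red capsule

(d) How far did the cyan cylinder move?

2.0

The cyan cylinder was near (1.1, 6.0) before and (2.0, 7.8) after, so it travelled √(0.9² + 1.8²) ≈ 2.0 units.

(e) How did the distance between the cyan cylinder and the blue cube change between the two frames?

-1.1

The distance was about 5.2 in the first image and 4.1 in the second, so they moved 1.1 units closer together.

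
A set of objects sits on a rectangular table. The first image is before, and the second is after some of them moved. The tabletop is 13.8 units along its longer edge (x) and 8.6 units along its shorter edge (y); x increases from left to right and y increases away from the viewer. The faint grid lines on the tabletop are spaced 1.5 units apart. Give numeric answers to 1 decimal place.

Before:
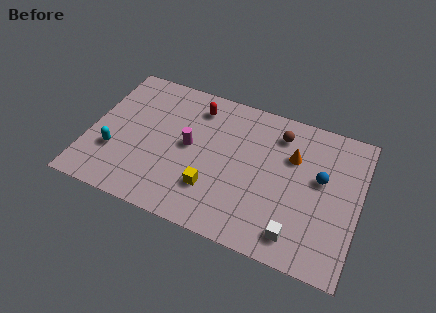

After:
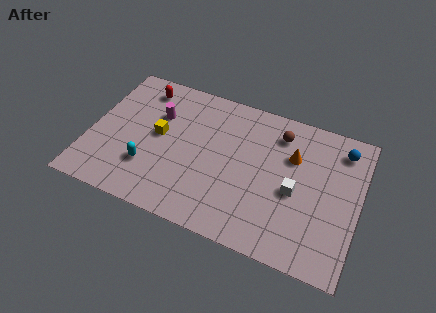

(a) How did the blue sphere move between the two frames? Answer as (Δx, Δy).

(0.9, 2.1)

From the two frames, the blue sphere sits at roughly (11.8, 5.0) before and (12.7, 7.1) after.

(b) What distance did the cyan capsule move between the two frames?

1.8

The cyan capsule moved from about (1.4, 2.8) to (3.2, 2.5), a distance of √(1.8² + 0.3²) ≈ 1.8.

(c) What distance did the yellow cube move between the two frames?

3.7

The yellow cube moved from about (6.5, 2.4) to (3.5, 4.6), a distance of √(3.0² + 2.2²) ≈ 3.7.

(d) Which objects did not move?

the brown sphere and the orange cone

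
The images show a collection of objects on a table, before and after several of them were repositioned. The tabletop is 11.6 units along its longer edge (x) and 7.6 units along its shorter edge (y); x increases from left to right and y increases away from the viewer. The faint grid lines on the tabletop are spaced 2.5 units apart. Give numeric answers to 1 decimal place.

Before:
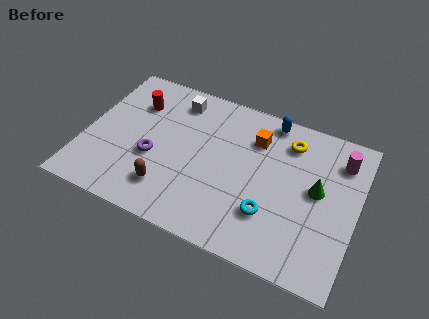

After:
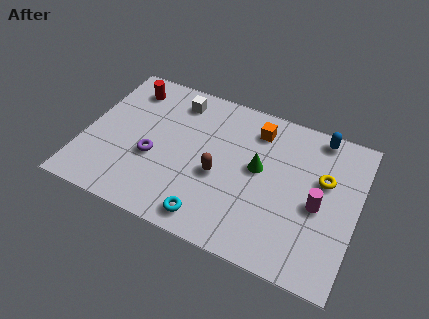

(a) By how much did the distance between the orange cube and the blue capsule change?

+1.4

Before: roughly 1.3 units apart; after: 2.7. That's 1.4 units further apart.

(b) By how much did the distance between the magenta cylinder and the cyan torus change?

+0.4

Before: roughly 4.5 units apart; after: 4.9. That's 0.4 units further apart.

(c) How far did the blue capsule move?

2.1

The blue capsule moved from about (7.6, 6.8) to (9.7, 6.8), a distance of √(2.1² + 0.0²) ≈ 2.1.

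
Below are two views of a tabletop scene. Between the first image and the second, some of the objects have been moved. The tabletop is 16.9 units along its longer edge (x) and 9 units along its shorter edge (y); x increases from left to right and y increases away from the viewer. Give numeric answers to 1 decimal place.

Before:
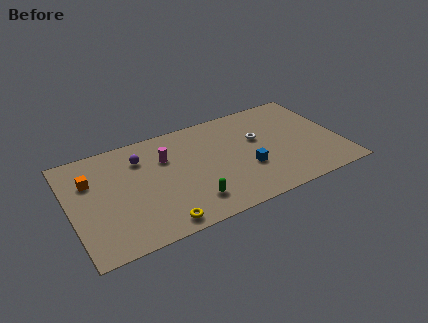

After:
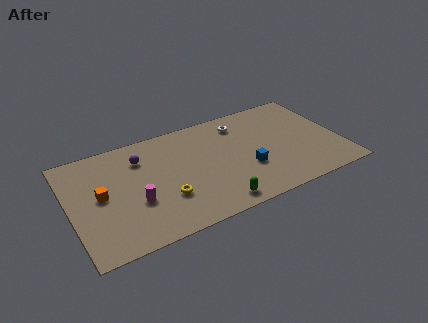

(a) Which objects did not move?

the purple sphere and the blue cube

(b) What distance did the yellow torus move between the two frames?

2.0

The yellow torus moved from about (5.1, 1.0) to (5.7, 2.9), a distance of √(0.6² + 1.9²) ≈ 2.0.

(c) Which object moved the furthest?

the magenta cylinder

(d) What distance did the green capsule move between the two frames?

1.6

The green capsule was near (7.2, 1.9) before and (8.6, 1.1) after, so it travelled √(1.4² + 0.8²) ≈ 1.6 units.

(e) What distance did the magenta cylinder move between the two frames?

3.6

From (6.1, 6.2) to (3.9, 3.3), the magenta cylinder covered √(2.2² + 2.9²) ≈ 3.6 units.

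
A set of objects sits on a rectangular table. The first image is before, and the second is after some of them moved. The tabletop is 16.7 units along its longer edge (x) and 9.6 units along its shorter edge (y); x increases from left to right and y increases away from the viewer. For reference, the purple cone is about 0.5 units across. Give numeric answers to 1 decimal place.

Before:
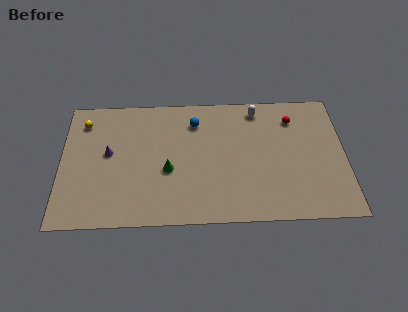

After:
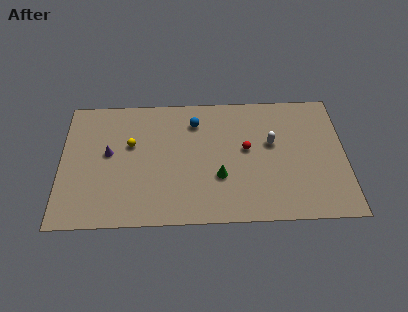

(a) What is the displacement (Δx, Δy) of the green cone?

(3.0, -0.6)

The green cone started near (6.3, 3.9) and ended near (9.3, 3.3).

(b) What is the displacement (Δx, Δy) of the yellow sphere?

(2.8, -1.8)

The yellow sphere was at about (1.3, 7.7) and moved to about (4.1, 5.9).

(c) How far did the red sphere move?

3.6

From (13.7, 7.5) to (10.9, 5.3), the red sphere covered √(2.8² + 2.2²) ≈ 3.6 units.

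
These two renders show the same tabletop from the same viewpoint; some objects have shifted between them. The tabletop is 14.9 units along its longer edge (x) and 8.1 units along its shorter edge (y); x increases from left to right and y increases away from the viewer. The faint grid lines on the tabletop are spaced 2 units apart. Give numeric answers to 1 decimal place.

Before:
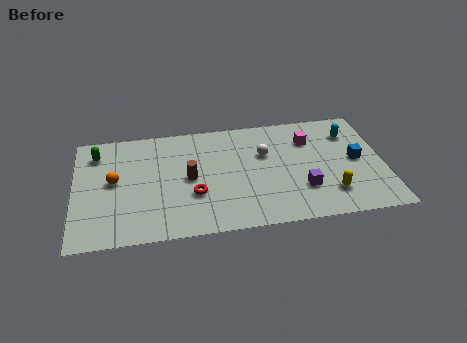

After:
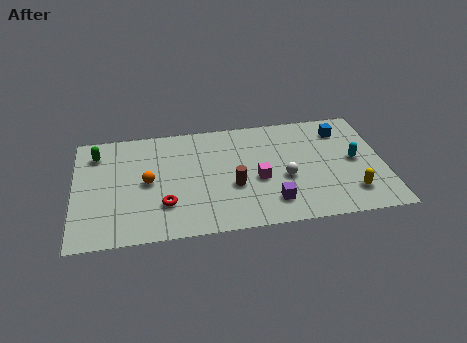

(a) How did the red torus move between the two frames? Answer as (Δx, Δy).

(-1.4, -0.5)

The red torus started near (5.7, 2.8) and ended near (4.3, 2.3).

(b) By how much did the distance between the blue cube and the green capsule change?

-0.8

The distance was about 12.7 in the first image and 11.9 in the second, so they moved 0.8 units closer together.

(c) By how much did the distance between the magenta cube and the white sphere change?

-1.0

Before: roughly 2.3 units apart; after: 1.3. That's 1.0 units closer together.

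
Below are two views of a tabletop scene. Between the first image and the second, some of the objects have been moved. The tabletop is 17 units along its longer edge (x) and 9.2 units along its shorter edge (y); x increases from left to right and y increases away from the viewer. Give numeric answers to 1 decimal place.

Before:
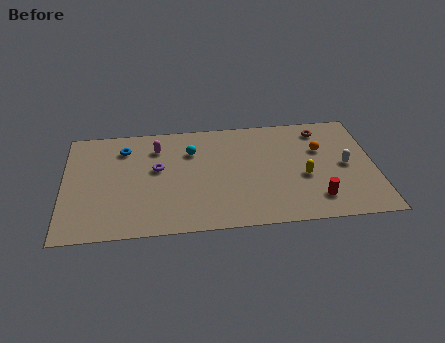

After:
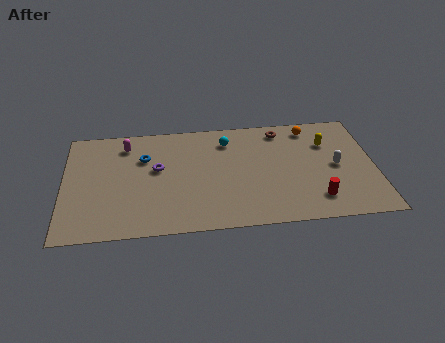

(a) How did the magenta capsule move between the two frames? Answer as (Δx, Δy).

(-1.7, 0.4)

From the two frames, the magenta capsule sits at roughly (5.1, 7.1) before and (3.4, 7.5) after.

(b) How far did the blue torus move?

1.4

The blue torus was near (3.3, 7.2) before and (4.4, 6.3) after, so it travelled √(1.1² + 0.9²) ≈ 1.4 units.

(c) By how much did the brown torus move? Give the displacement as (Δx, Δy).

(-2.2, 0.2)

The brown torus was at about (14.2, 7.7) and moved to about (12.0, 7.9).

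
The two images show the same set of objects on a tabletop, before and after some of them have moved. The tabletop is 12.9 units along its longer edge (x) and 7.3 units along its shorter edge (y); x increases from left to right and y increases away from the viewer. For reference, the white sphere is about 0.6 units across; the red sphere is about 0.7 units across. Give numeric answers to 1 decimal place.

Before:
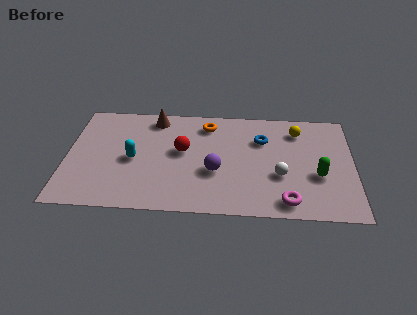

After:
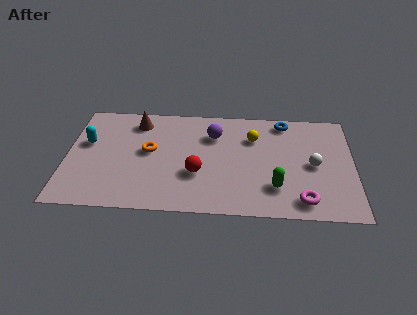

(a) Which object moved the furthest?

the orange torus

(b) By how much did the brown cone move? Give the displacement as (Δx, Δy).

(-0.8, -0.3)

From the two frames, the brown cone sits at roughly (3.9, 6.3) before and (3.1, 6.0) after.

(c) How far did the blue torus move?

1.6

From (8.8, 5.1) to (9.8, 6.4), the blue torus covered √(1.0² + 1.3²) ≈ 1.6 units.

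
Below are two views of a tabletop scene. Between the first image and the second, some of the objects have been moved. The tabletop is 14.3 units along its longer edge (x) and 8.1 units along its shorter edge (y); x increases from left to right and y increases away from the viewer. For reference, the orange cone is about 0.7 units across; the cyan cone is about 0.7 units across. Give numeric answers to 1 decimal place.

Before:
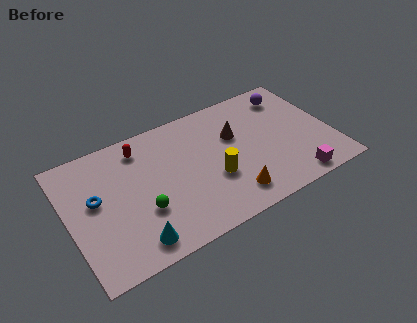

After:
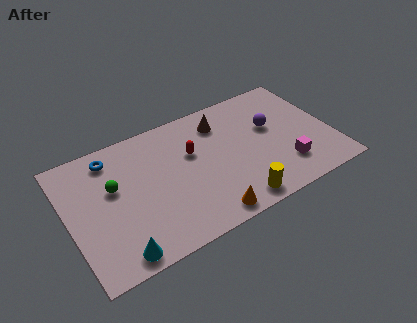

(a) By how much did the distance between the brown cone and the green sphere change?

+0.4

Before: roughly 5.9 units apart; after: 6.3. That's 0.4 units further apart.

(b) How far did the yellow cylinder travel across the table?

2.2

The yellow cylinder moved from about (7.7, 3.0) to (8.6, 1.0), a distance of √(0.9² + 2.0²) ≈ 2.2.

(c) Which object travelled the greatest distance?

the red capsule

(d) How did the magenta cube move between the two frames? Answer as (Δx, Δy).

(-0.3, 1.1)

The magenta cube was at about (11.8, 0.9) and moved to about (11.5, 2.0).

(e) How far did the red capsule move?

3.1

The red capsule moved from about (4.2, 6.7) to (6.8, 5.1), a distance of √(2.6² + 1.6²) ≈ 3.1.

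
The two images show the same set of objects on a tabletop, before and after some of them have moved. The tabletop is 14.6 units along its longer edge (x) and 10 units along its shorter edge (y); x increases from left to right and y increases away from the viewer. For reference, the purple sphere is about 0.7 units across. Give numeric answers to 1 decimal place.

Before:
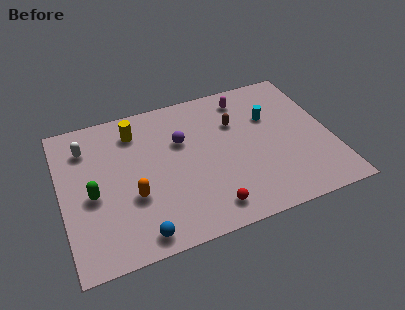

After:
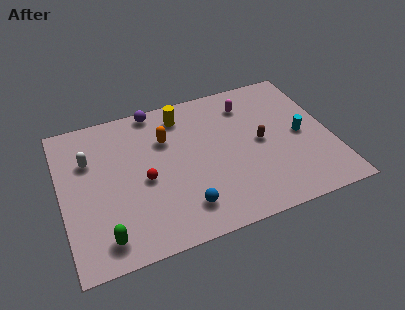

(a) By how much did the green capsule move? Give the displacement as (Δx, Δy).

(0.4, -2.9)

The green capsule started near (1.6, 4.4) and ended near (2.0, 1.5).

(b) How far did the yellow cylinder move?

2.6

The yellow cylinder moved from about (4.2, 8.0) to (6.8, 8.3), a distance of √(2.6² + 0.3²) ≈ 2.6.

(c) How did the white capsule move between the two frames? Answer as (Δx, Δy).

(0.1, -0.9)

The white capsule started near (1.5, 7.7) and ended near (1.6, 6.8).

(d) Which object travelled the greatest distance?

the red sphere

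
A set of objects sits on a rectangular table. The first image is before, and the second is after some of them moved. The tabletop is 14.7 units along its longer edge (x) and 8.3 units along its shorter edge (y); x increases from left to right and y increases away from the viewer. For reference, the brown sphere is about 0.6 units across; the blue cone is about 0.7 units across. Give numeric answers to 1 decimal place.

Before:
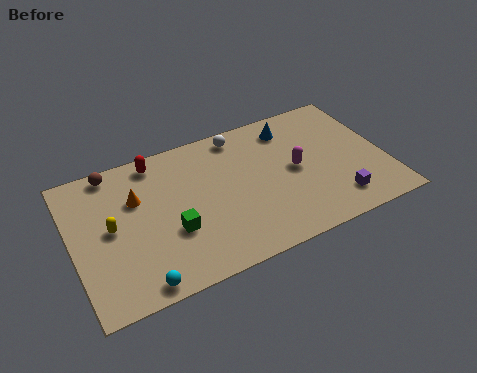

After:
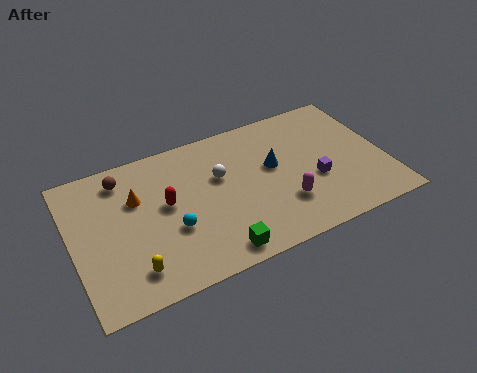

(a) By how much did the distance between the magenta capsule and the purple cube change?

-1.3

They were about 3.1 units apart before and 1.8 after — 1.3 units closer together.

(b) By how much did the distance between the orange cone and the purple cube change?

-1.3

Before: roughly 9.8 units apart; after: 8.5. That's 1.3 units closer together.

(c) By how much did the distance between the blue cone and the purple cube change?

-3.0

Before: roughly 5.4 units apart; after: 2.4. That's 3.0 units closer together.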